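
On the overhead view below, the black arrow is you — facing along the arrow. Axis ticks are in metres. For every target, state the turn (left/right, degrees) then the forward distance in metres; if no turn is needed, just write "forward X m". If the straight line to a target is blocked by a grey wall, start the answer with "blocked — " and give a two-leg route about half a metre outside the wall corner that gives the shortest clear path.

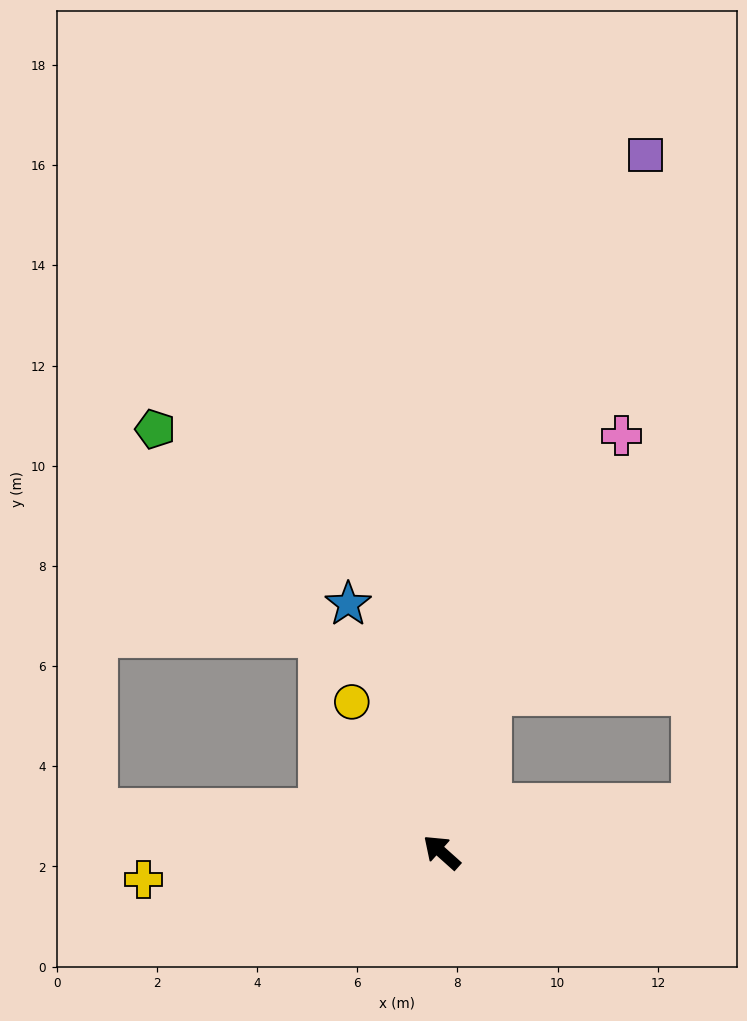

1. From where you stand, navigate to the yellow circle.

turn right 17°, forward 3.5 m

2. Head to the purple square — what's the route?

turn right 64°, forward 14.5 m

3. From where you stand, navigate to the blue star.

turn right 28°, forward 5.3 m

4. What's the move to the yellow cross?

turn left 47°, forward 6.0 m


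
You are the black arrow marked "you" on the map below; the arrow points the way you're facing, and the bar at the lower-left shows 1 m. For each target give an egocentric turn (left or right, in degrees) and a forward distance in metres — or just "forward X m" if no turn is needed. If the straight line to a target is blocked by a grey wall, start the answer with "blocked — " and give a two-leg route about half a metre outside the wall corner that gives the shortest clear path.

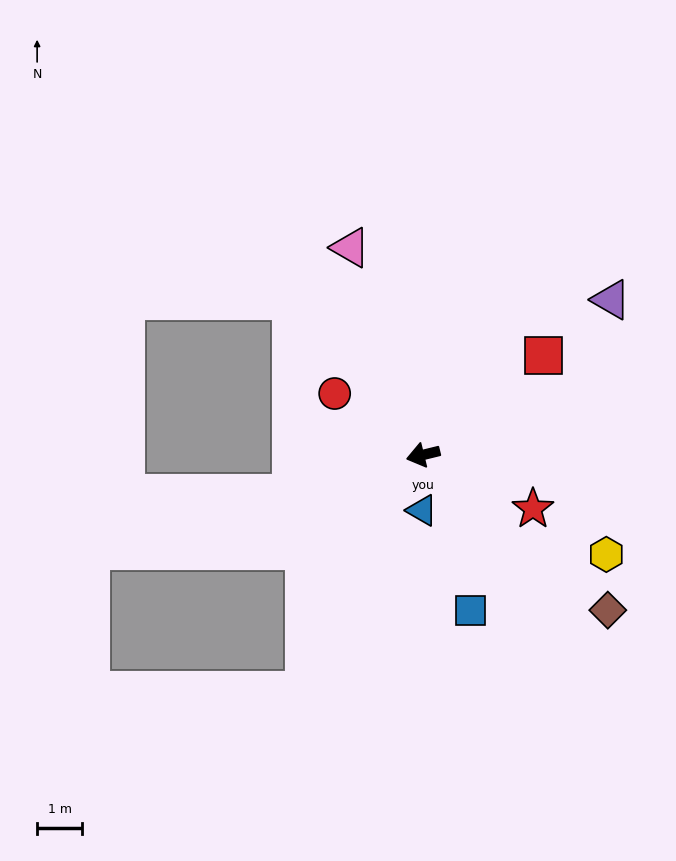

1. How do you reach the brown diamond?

turn left 126°, forward 5.3 m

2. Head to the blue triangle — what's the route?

turn left 75°, forward 1.2 m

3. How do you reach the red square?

turn right 154°, forward 3.4 m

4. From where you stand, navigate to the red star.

turn left 140°, forward 2.7 m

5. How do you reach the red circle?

turn right 49°, forward 2.4 m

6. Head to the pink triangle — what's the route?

turn right 84°, forward 4.9 m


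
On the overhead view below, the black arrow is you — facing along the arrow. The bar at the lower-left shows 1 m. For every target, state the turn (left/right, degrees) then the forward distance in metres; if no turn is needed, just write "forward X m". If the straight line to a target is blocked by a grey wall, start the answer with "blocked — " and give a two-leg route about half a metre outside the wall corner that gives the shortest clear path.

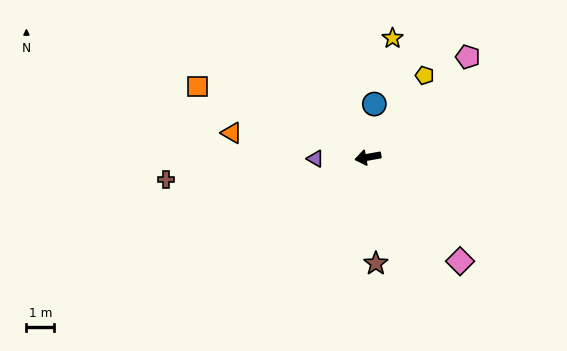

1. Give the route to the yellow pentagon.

turn right 135°, forward 3.6 m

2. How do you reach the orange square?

turn right 33°, forward 6.6 m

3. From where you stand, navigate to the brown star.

turn left 84°, forward 3.8 m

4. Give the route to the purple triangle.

turn right 9°, forward 1.9 m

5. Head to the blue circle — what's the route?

turn right 107°, forward 1.9 m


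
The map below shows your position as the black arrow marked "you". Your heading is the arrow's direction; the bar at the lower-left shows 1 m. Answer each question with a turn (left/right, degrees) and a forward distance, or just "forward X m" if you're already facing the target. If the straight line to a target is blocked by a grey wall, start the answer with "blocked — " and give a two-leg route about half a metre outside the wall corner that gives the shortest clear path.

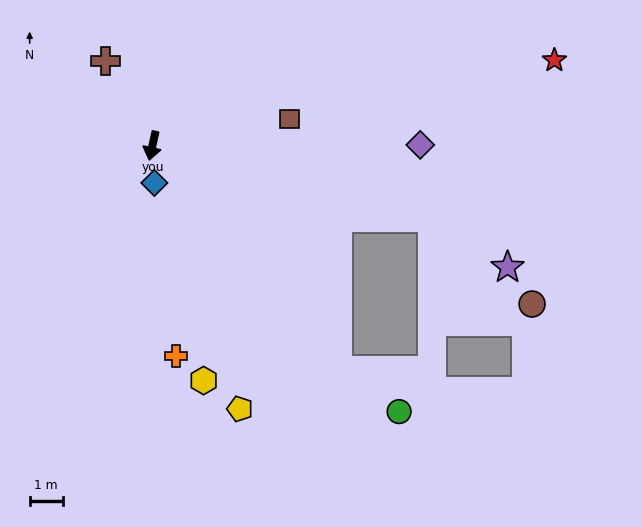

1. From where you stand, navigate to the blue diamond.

turn left 15°, forward 1.1 m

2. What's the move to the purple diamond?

turn left 103°, forward 8.1 m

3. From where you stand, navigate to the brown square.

turn left 114°, forward 4.2 m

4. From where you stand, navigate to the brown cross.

turn right 139°, forward 2.9 m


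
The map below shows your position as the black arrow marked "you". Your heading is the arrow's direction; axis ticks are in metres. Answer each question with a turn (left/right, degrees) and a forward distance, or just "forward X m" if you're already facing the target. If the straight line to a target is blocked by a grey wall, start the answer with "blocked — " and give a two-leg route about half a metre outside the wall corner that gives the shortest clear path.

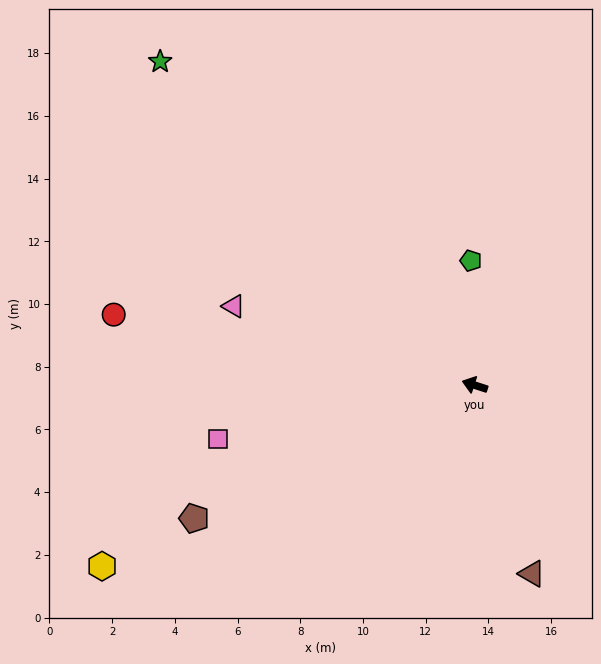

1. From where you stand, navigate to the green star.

turn right 28°, forward 14.4 m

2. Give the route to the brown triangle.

turn left 125°, forward 6.3 m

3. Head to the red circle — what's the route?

turn left 7°, forward 11.7 m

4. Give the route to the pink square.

turn left 30°, forward 8.4 m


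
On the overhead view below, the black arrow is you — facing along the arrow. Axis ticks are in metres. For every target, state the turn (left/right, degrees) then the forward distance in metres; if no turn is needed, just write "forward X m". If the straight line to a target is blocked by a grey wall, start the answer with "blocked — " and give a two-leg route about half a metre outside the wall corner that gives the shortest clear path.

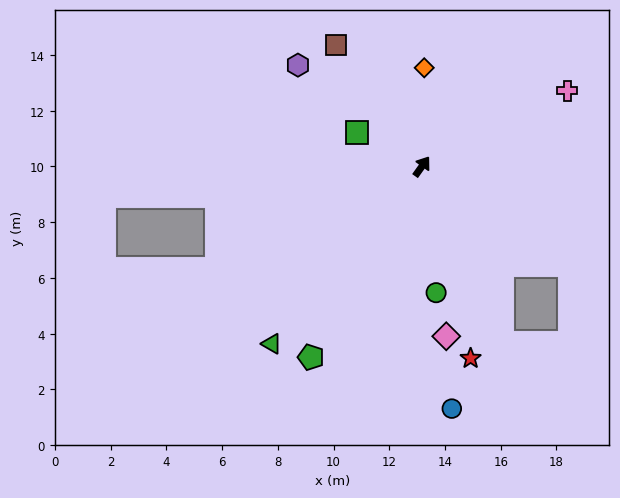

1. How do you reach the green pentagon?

turn right 175°, forward 7.9 m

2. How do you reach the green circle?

turn right 138°, forward 4.6 m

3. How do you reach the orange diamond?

turn left 34°, forward 3.5 m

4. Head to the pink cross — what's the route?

turn right 27°, forward 5.9 m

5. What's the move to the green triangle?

turn left 175°, forward 8.3 m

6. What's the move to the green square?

turn left 98°, forward 2.6 m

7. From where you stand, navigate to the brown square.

turn left 71°, forward 5.3 m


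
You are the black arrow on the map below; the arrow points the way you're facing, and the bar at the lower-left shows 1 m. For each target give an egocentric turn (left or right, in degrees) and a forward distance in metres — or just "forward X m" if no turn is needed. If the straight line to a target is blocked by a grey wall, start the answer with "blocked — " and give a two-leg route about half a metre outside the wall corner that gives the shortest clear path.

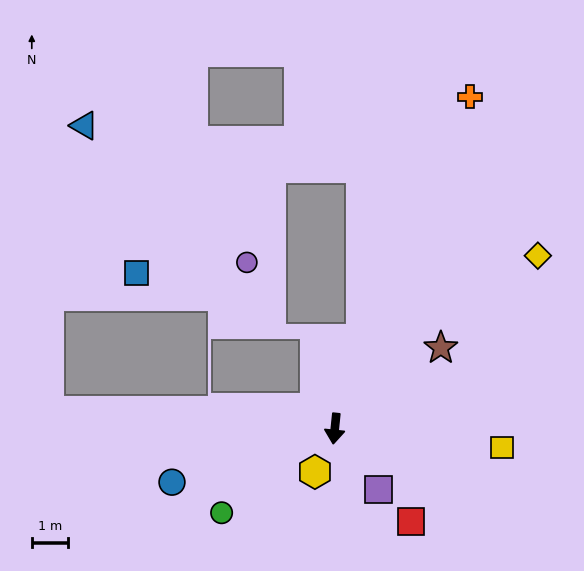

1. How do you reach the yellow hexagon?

turn right 19°, forward 1.3 m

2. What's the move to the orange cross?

turn left 164°, forward 9.9 m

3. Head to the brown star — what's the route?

turn left 133°, forward 3.7 m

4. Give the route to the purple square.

turn left 42°, forward 2.1 m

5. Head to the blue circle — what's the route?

turn right 66°, forward 4.7 m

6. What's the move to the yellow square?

turn left 89°, forward 4.7 m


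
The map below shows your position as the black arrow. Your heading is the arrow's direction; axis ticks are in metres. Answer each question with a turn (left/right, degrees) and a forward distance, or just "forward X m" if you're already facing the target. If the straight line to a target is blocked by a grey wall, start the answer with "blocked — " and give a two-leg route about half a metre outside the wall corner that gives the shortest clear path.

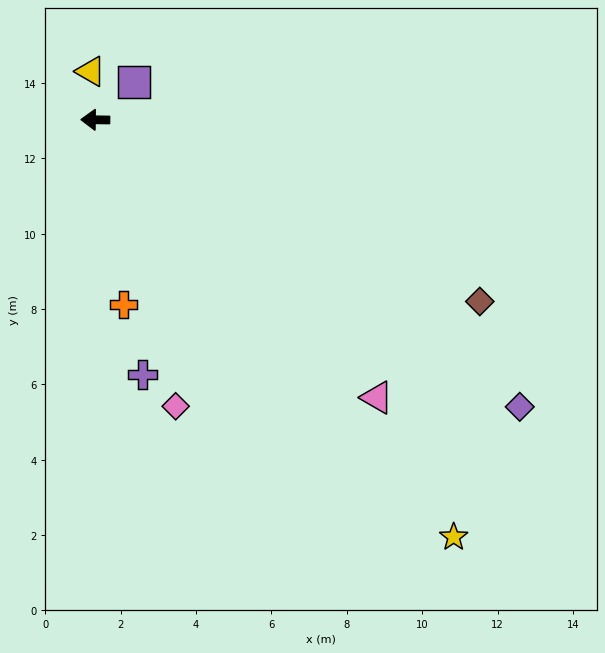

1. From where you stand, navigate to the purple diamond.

turn left 147°, forward 13.6 m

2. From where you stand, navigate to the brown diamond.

turn left 155°, forward 11.3 m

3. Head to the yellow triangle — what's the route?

turn right 84°, forward 1.3 m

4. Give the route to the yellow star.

turn left 131°, forward 14.6 m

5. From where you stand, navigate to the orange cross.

turn left 99°, forward 5.0 m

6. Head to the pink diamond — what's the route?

turn left 106°, forward 7.9 m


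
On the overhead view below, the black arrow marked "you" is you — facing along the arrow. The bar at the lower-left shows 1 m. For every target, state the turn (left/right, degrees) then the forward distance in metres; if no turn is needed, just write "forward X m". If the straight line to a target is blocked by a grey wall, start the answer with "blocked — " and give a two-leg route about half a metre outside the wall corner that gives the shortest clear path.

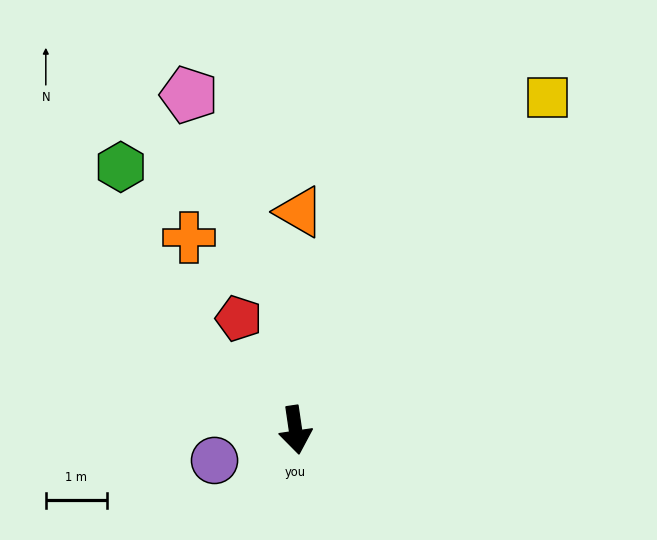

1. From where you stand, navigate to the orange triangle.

turn left 171°, forward 3.6 m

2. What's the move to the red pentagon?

turn right 161°, forward 2.1 m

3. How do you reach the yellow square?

turn left 134°, forward 6.8 m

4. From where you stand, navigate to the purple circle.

turn right 78°, forward 1.4 m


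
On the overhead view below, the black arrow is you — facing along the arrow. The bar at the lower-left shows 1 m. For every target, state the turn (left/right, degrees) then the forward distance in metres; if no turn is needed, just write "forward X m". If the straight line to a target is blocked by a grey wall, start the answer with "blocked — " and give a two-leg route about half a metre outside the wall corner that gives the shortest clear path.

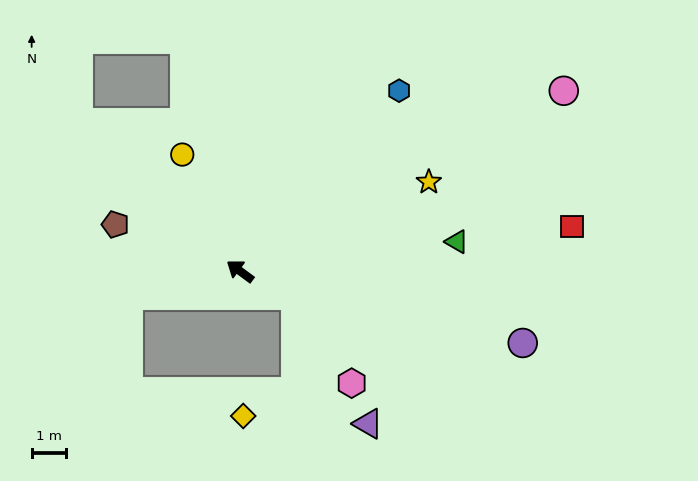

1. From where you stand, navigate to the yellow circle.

turn right 27°, forward 3.7 m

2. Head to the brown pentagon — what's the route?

turn left 16°, forward 3.8 m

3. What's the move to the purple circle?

turn right 158°, forward 8.4 m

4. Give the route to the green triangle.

turn right 136°, forward 6.3 m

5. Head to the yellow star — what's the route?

turn right 118°, forward 6.0 m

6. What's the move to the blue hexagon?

turn right 95°, forward 6.9 m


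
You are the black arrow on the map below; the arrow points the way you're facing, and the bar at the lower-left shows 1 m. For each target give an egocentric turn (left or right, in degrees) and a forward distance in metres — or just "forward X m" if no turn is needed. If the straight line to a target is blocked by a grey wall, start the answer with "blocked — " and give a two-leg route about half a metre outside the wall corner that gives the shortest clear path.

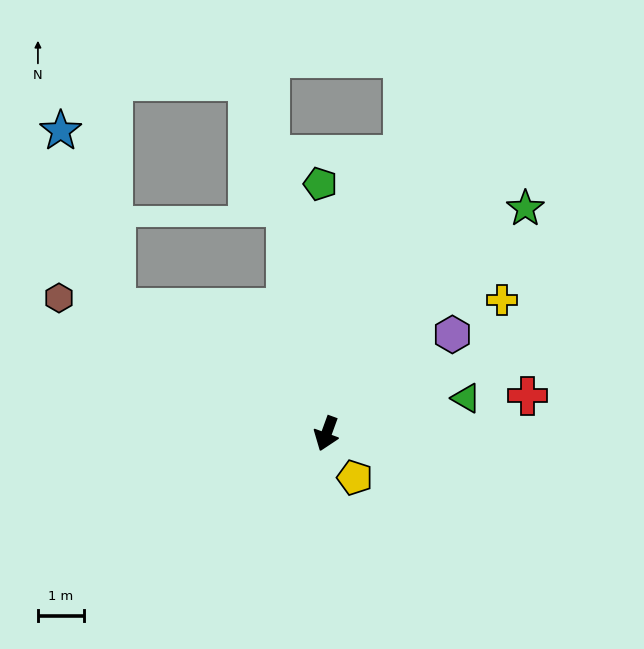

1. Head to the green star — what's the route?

turn left 159°, forward 6.5 m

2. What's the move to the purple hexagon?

turn left 148°, forward 3.5 m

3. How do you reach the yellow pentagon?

turn left 53°, forward 1.1 m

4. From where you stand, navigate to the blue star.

blocked — turn right 101°, forward 5.3 m, then turn right 42°, forward 4.0 m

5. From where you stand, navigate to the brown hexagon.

turn right 97°, forward 6.5 m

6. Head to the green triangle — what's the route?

turn left 124°, forward 3.1 m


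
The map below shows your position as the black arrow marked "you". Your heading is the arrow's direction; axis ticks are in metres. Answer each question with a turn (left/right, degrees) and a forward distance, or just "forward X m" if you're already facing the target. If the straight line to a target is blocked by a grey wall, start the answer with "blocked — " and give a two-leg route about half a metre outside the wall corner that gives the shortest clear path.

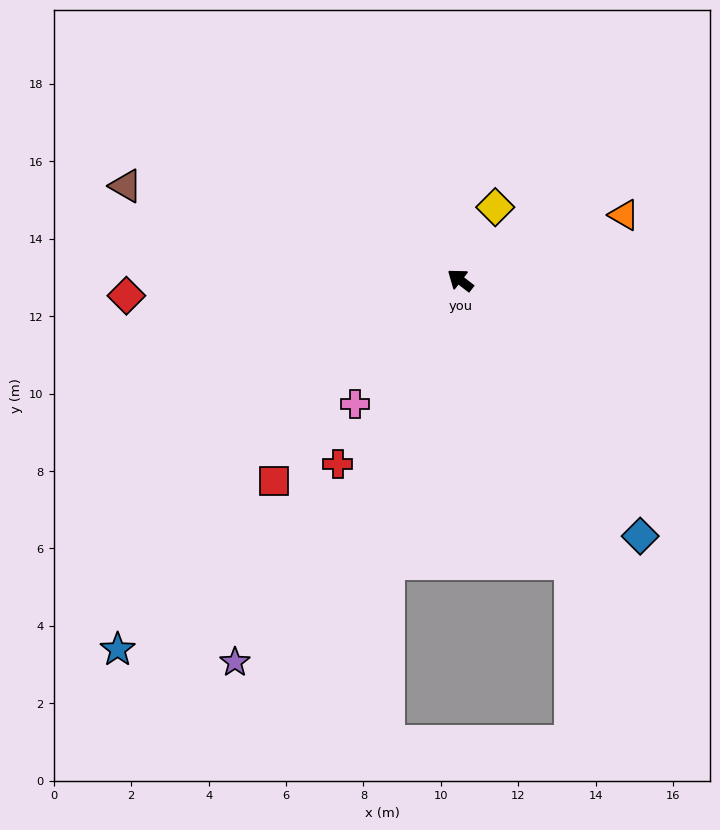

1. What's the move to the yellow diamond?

turn right 78°, forward 2.1 m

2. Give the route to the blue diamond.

turn left 163°, forward 8.1 m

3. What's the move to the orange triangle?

turn right 121°, forward 4.6 m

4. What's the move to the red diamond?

turn left 40°, forward 8.6 m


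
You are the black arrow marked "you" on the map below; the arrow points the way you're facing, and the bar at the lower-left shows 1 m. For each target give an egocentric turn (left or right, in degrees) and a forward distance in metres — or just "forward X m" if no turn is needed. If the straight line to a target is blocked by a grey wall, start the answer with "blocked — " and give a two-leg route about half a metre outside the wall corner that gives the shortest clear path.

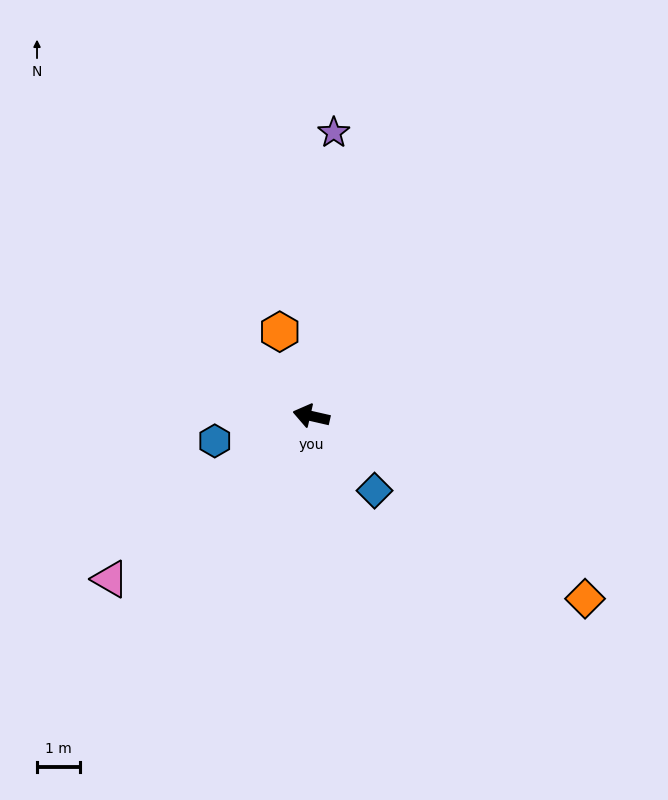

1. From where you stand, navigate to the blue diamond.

turn left 143°, forward 2.3 m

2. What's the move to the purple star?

turn right 82°, forward 6.6 m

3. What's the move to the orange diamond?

turn left 159°, forward 7.6 m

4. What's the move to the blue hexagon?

turn left 27°, forward 2.3 m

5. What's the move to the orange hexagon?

turn right 57°, forward 2.1 m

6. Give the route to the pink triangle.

turn left 52°, forward 6.0 m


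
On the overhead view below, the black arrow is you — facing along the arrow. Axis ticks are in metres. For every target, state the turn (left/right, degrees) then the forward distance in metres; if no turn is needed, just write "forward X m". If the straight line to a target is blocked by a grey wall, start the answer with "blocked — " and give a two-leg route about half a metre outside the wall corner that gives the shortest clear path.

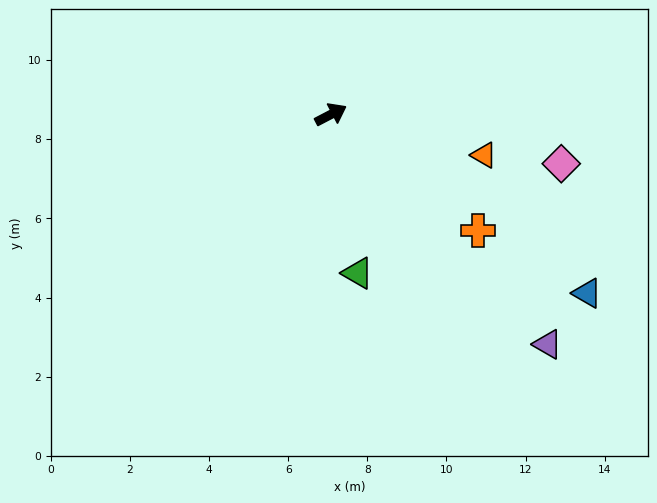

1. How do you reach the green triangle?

turn right 108°, forward 4.1 m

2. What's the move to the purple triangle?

turn right 74°, forward 8.0 m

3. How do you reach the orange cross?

turn right 66°, forward 4.7 m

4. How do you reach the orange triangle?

turn right 42°, forward 4.0 m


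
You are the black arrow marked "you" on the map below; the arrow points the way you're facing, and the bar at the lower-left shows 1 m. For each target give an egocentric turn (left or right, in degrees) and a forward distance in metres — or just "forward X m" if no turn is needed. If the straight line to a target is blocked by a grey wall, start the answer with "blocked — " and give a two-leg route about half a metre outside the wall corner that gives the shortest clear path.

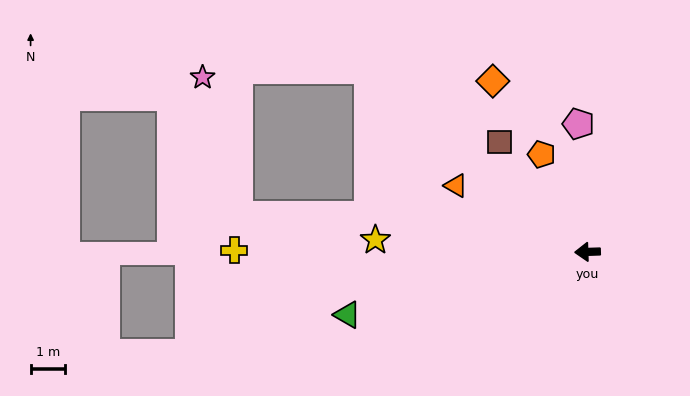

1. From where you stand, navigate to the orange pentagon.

turn right 67°, forward 3.2 m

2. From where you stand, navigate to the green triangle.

turn left 13°, forward 7.3 m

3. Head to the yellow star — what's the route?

turn right 5°, forward 6.2 m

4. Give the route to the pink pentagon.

turn right 88°, forward 3.8 m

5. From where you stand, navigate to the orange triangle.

turn right 29°, forward 4.3 m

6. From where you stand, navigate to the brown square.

turn right 53°, forward 4.1 m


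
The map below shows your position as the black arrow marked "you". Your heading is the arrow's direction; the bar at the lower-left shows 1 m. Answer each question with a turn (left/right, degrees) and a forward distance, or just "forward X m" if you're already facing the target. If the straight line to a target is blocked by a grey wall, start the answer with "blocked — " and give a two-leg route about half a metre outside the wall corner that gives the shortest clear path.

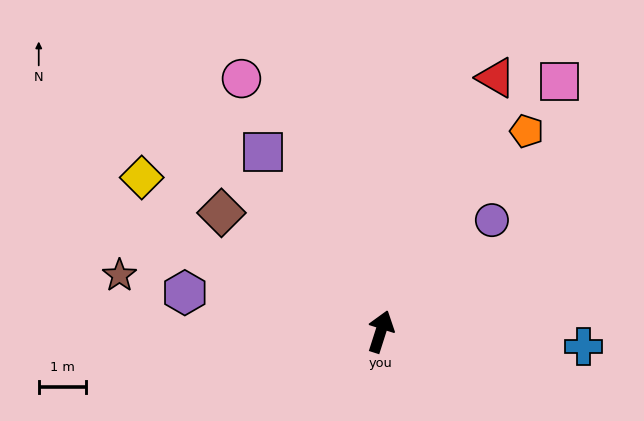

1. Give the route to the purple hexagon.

turn left 96°, forward 4.2 m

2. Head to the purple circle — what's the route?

turn right 27°, forward 3.3 m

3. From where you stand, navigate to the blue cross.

turn right 77°, forward 4.3 m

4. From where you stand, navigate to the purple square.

turn left 51°, forward 4.5 m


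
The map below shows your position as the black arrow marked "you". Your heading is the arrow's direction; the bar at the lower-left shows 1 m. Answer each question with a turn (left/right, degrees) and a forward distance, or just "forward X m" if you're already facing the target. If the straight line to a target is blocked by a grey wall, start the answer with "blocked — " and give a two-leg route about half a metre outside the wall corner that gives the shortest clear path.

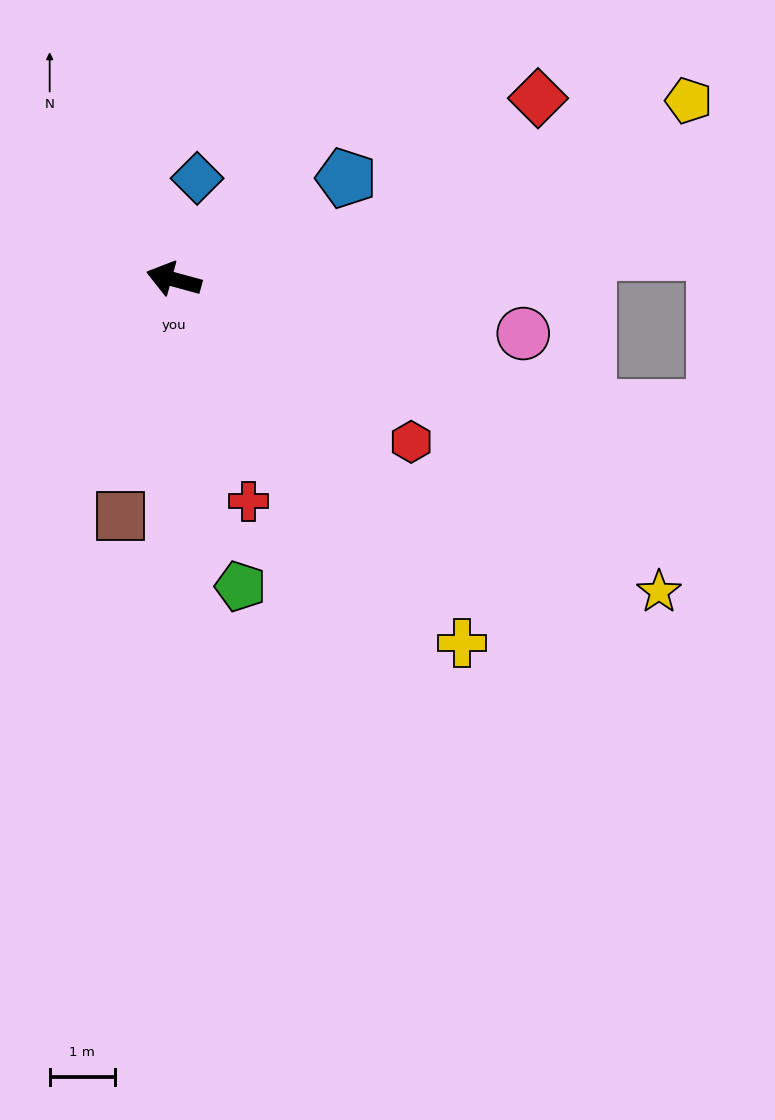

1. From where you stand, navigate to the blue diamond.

turn right 88°, forward 1.6 m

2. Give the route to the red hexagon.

turn left 161°, forward 4.4 m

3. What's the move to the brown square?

turn left 93°, forward 3.7 m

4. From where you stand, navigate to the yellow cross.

turn left 144°, forward 7.2 m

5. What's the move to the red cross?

turn left 124°, forward 3.6 m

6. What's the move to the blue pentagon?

turn right 134°, forward 3.1 m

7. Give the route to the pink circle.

turn right 174°, forward 5.4 m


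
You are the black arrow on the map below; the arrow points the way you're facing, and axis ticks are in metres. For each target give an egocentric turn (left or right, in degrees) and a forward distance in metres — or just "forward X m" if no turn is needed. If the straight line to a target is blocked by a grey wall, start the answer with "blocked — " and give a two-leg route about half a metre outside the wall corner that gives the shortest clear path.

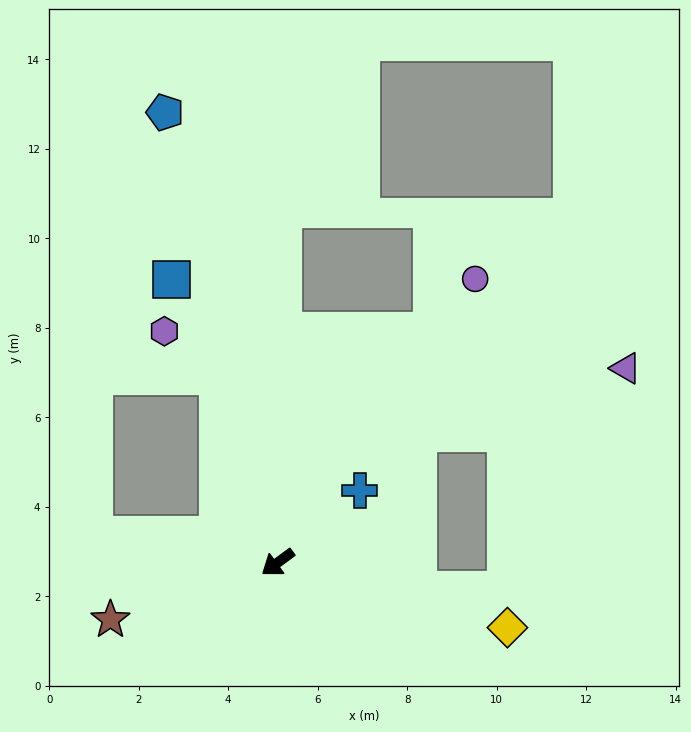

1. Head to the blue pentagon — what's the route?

turn right 112°, forward 10.4 m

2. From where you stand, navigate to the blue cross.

turn right 175°, forward 2.4 m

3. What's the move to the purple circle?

turn right 161°, forward 7.7 m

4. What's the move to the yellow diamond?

turn left 128°, forward 5.3 m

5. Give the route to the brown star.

turn right 17°, forward 4.0 m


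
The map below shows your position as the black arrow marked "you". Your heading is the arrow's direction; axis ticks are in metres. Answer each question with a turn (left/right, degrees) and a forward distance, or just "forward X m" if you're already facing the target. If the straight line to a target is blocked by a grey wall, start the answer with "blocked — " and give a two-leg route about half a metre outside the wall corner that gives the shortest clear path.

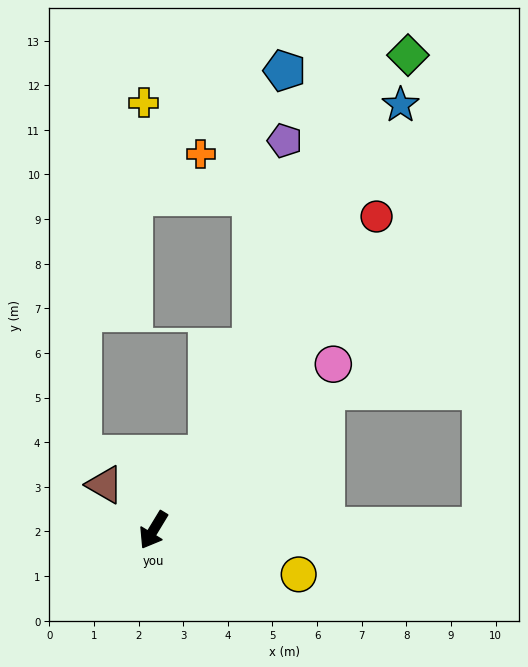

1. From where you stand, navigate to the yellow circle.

turn left 104°, forward 3.4 m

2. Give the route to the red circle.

turn left 176°, forward 8.6 m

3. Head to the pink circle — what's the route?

turn left 164°, forward 5.5 m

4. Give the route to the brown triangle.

turn right 102°, forward 1.5 m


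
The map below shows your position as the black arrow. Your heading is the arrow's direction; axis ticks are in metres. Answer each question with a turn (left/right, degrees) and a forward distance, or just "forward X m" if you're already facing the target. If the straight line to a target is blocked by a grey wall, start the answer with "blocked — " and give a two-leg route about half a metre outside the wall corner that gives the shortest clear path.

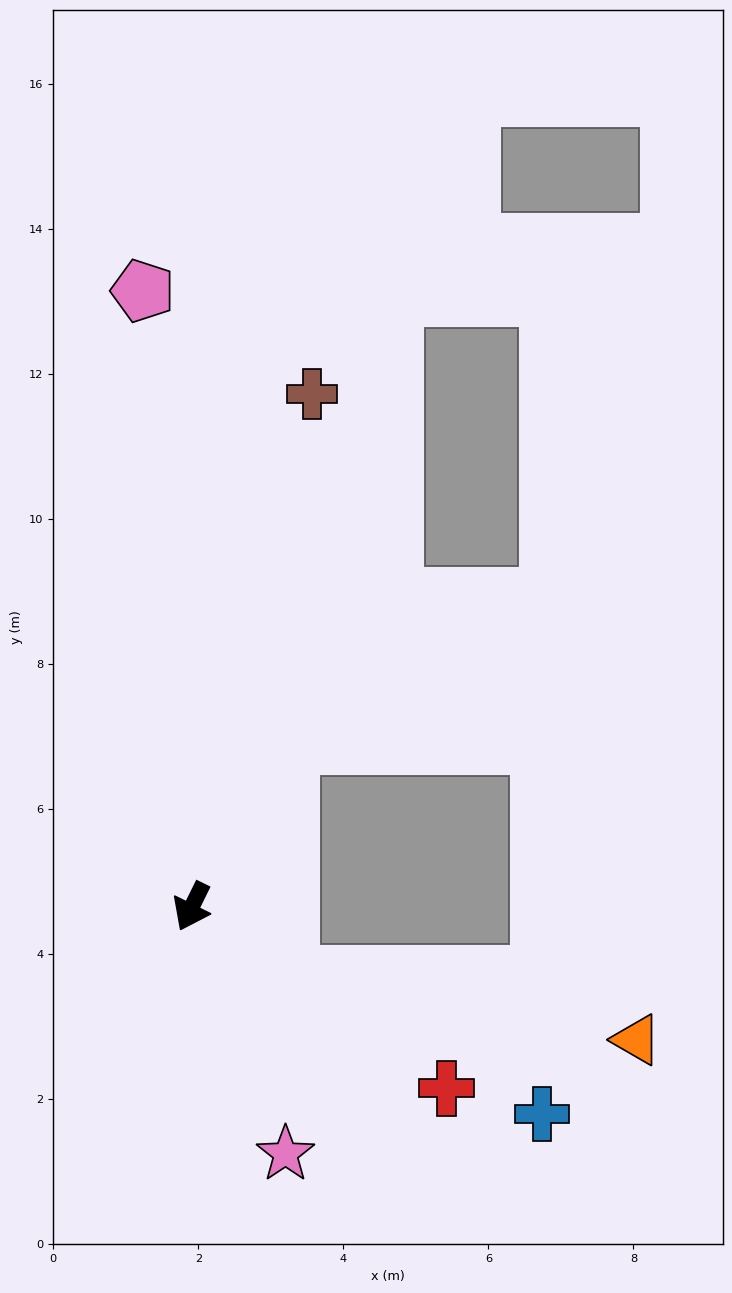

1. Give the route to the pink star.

turn left 47°, forward 3.6 m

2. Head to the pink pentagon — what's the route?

turn right 149°, forward 8.5 m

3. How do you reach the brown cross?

turn right 167°, forward 7.3 m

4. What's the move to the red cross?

turn left 81°, forward 4.3 m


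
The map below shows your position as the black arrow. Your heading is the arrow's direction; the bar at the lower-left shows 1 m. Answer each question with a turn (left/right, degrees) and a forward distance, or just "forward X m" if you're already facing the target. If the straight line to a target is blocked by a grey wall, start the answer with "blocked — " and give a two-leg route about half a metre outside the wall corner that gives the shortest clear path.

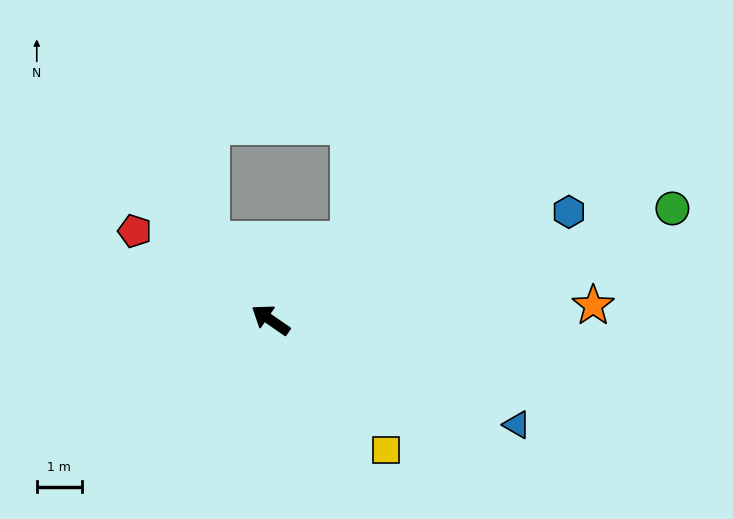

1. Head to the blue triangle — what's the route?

turn right 168°, forward 6.0 m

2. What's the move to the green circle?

turn right 130°, forward 9.3 m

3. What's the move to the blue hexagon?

turn right 125°, forward 7.1 m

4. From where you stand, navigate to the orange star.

turn right 143°, forward 7.2 m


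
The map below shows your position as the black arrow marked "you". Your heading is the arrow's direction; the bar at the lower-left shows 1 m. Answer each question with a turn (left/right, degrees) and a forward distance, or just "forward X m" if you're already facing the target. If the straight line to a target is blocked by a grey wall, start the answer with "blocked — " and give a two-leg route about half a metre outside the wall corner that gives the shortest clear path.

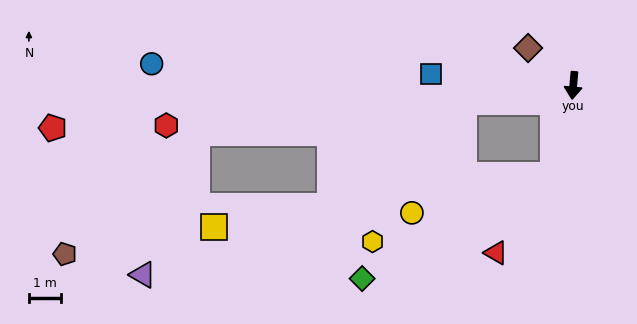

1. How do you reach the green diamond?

blocked — turn right 8°, forward 2.9 m, then turn right 49°, forward 6.9 m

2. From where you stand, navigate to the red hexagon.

turn right 79°, forward 12.9 m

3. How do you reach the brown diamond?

turn right 125°, forward 1.9 m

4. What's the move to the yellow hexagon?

blocked — turn right 77°, forward 3.5 m, then turn left 49°, forward 5.3 m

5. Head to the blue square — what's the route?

turn right 90°, forward 4.5 m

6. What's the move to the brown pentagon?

blocked — turn right 78°, forward 12.0 m, then turn left 35°, forward 5.7 m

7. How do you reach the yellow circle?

blocked — turn right 77°, forward 3.5 m, then turn left 57°, forward 3.9 m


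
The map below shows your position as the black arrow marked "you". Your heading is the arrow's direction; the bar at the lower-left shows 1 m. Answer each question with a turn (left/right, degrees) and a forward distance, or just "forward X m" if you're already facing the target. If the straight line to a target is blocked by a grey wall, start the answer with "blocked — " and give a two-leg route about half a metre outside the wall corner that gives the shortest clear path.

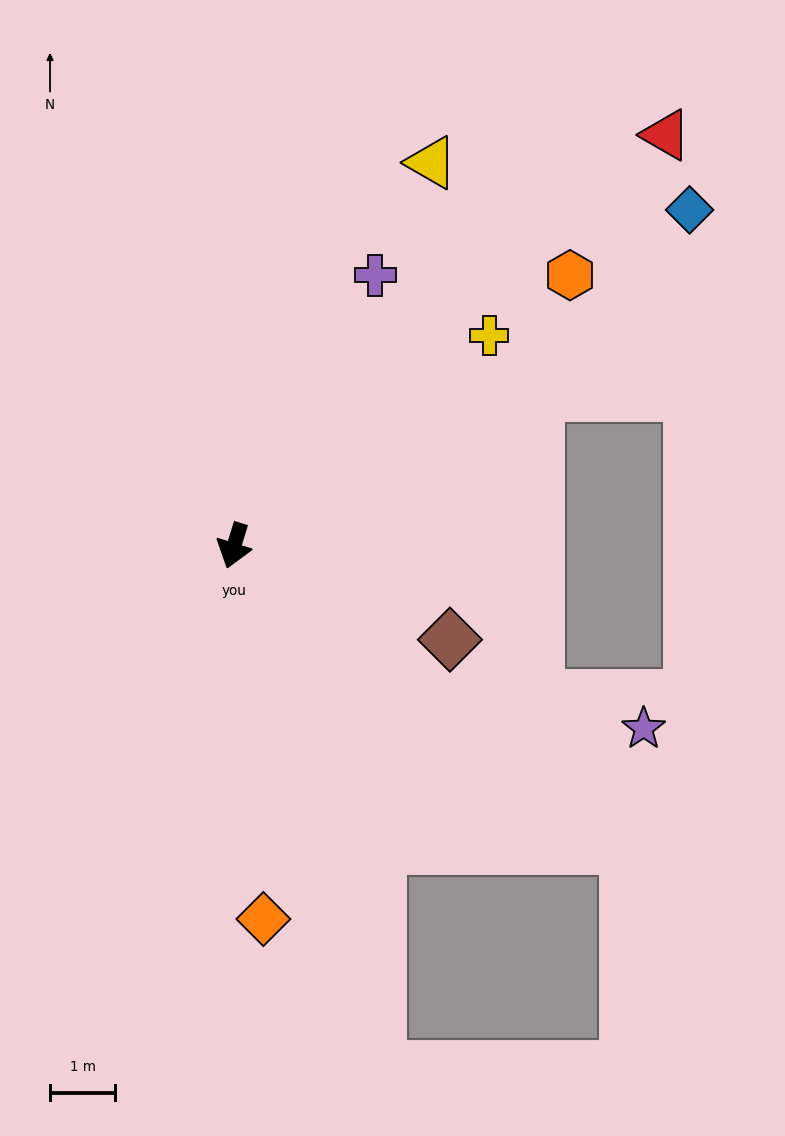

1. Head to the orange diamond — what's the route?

turn left 22°, forward 5.7 m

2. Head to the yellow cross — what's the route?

turn left 147°, forward 5.1 m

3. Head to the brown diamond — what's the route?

turn left 84°, forward 3.6 m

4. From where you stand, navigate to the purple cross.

turn left 170°, forward 4.7 m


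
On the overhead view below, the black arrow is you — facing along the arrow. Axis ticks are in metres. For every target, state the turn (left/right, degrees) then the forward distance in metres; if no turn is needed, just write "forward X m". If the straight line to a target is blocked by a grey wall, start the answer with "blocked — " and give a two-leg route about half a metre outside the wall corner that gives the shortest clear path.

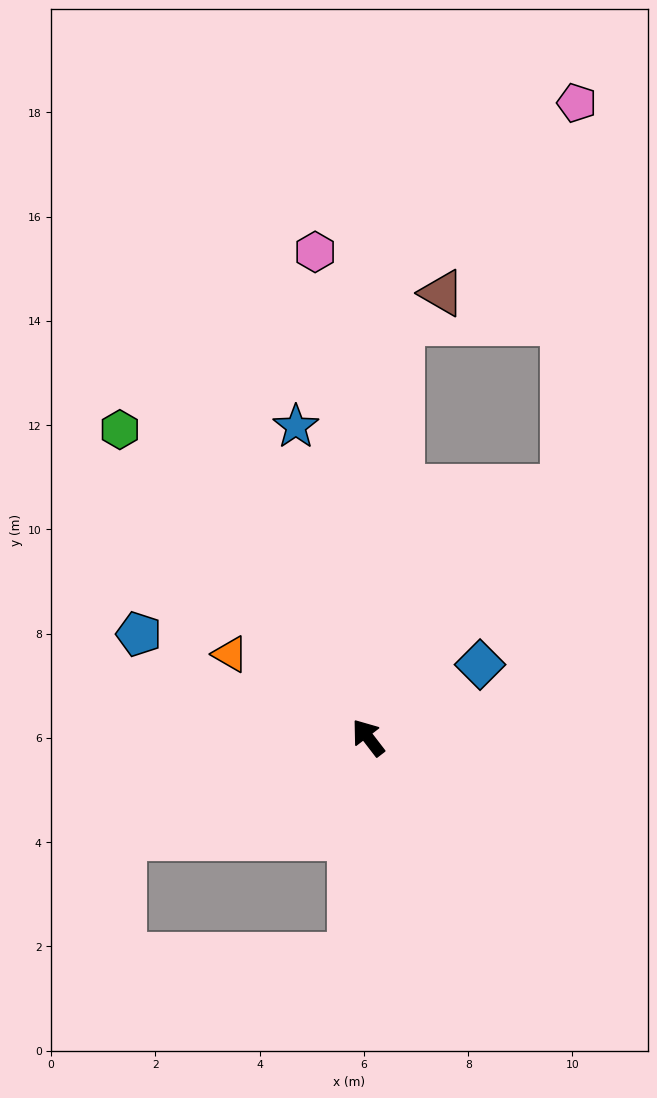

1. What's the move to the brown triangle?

blocked — turn right 42°, forward 8.0 m, then turn right 48°, forward 1.0 m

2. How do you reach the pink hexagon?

turn right 31°, forward 9.4 m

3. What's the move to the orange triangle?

turn left 21°, forward 3.1 m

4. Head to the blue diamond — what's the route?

turn right 94°, forward 2.6 m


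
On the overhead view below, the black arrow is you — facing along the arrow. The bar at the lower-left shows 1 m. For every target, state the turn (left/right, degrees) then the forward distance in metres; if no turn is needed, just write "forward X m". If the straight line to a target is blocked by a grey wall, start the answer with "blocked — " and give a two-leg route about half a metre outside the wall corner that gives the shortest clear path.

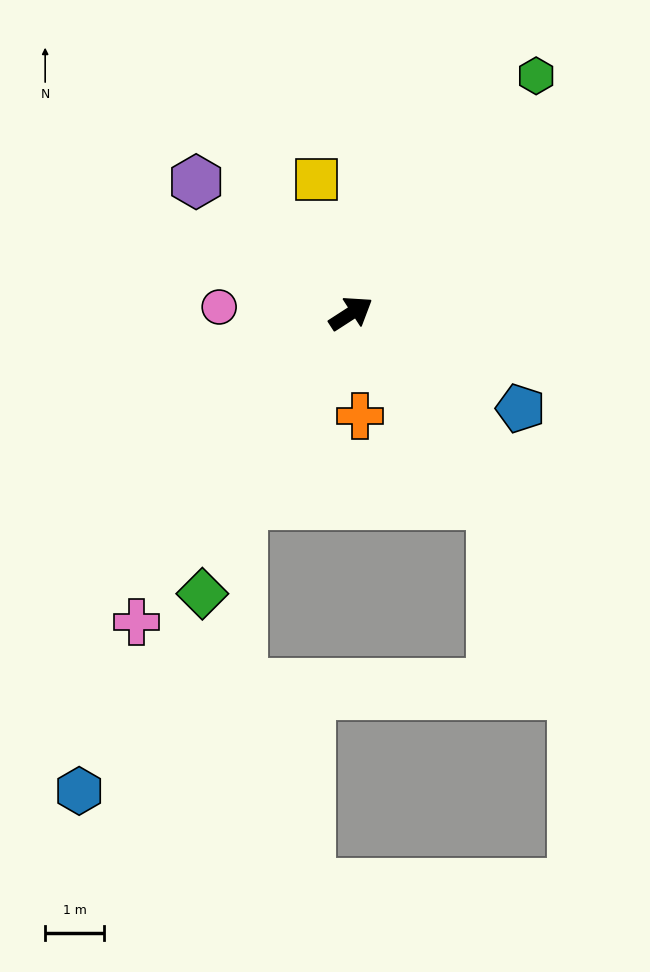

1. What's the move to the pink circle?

turn left 144°, forward 2.2 m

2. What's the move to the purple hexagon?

turn left 107°, forward 3.5 m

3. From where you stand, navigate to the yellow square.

turn left 72°, forward 2.4 m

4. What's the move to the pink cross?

turn right 158°, forward 6.4 m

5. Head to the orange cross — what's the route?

turn right 118°, forward 1.8 m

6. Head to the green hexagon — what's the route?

turn left 19°, forward 5.1 m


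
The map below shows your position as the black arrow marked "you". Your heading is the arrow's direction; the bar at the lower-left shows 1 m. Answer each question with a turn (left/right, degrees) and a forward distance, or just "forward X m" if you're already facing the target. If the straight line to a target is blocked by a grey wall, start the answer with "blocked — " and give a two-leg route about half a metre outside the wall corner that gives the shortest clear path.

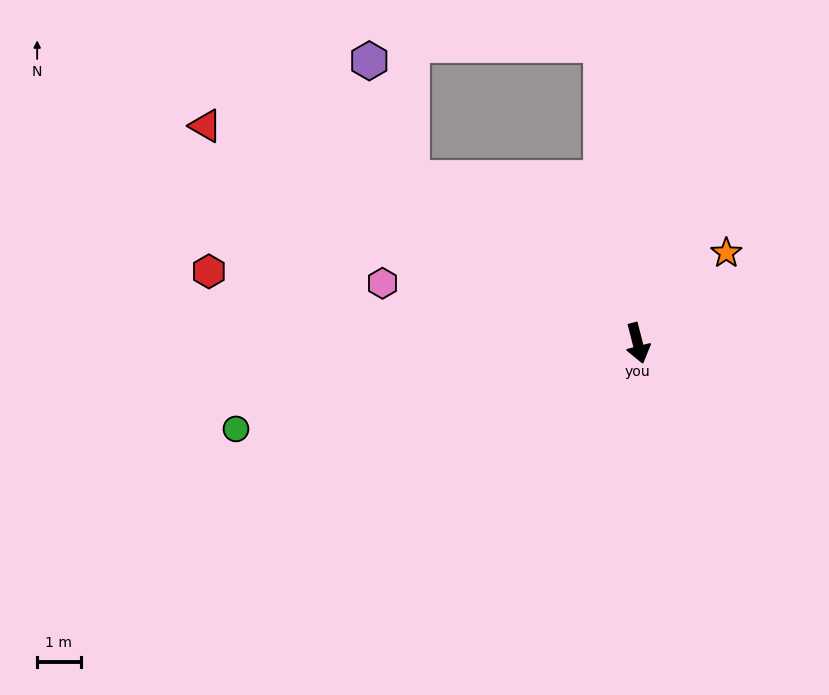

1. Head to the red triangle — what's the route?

turn right 131°, forward 11.2 m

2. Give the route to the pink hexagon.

turn right 118°, forward 6.0 m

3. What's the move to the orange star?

turn left 121°, forward 2.9 m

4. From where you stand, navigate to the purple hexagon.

blocked — turn right 140°, forward 6.5 m, then turn right 35°, forward 2.9 m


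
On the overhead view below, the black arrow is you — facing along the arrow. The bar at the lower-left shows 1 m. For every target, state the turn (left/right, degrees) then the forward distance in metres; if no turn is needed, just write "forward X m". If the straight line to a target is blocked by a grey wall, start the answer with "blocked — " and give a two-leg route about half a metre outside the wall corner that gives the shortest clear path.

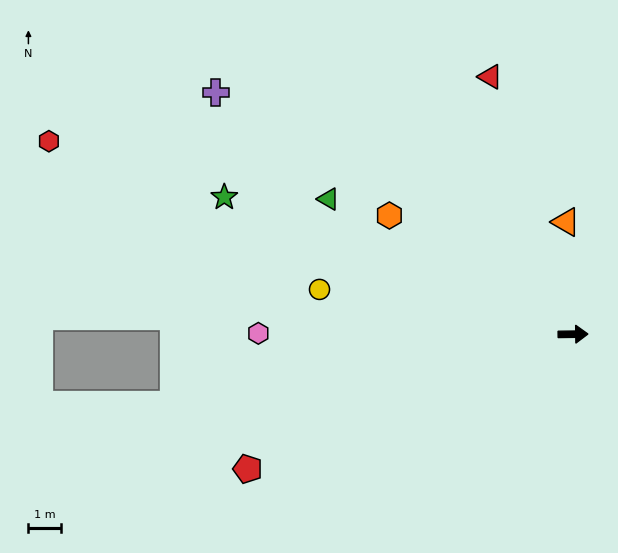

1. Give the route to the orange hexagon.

turn left 146°, forward 6.8 m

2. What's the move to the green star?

turn left 158°, forward 11.6 m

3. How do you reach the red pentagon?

turn right 158°, forward 10.9 m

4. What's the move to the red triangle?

turn left 107°, forward 8.4 m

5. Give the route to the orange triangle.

turn left 93°, forward 3.5 m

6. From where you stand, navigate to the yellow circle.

turn left 169°, forward 8.0 m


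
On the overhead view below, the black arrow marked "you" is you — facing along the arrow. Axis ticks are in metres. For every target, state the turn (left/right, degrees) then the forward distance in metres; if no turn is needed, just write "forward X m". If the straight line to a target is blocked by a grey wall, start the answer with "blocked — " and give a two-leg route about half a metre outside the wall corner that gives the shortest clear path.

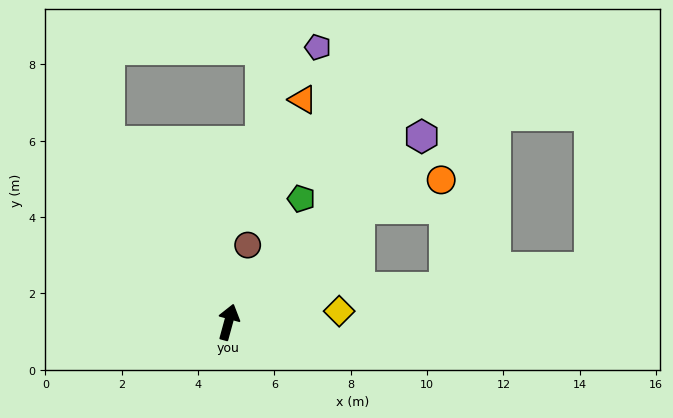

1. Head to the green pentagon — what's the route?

turn right 15°, forward 3.8 m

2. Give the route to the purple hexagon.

turn right 31°, forward 7.0 m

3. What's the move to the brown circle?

forward 2.1 m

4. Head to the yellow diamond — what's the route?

turn right 69°, forward 2.9 m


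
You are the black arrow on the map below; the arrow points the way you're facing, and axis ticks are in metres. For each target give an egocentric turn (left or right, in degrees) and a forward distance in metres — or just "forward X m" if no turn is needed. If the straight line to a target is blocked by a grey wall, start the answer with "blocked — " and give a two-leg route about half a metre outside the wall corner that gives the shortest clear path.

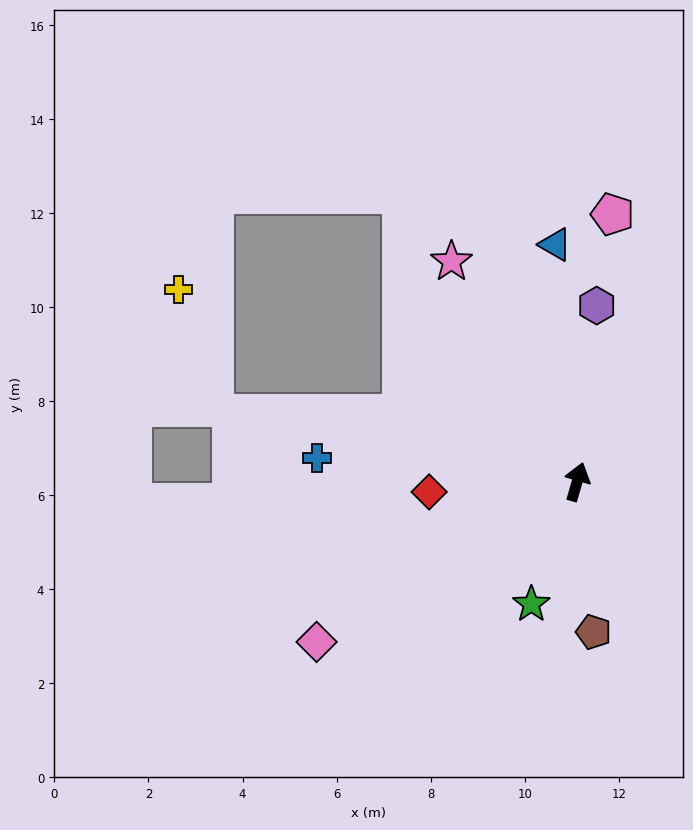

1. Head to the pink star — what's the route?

turn left 46°, forward 5.4 m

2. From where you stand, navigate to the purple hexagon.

turn left 10°, forward 3.8 m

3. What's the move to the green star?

turn left 176°, forward 2.8 m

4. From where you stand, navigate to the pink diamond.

turn left 138°, forward 6.5 m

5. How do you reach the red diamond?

turn left 110°, forward 3.2 m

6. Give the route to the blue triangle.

turn left 21°, forward 5.1 m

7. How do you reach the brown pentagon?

turn right 158°, forward 3.2 m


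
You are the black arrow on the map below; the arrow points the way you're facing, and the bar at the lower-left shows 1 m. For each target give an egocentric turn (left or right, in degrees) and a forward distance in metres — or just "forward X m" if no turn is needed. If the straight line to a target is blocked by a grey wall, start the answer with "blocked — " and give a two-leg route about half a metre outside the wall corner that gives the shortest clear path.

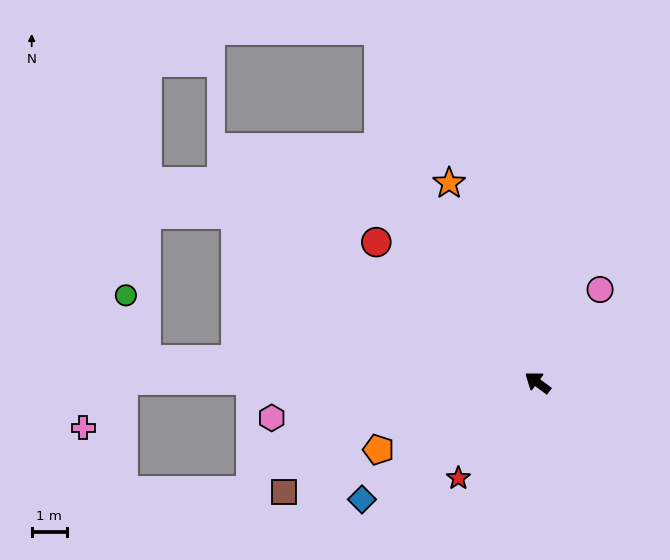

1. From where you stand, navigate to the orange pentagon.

turn left 60°, forward 4.9 m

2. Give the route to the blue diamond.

turn left 70°, forward 6.0 m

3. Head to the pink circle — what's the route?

turn right 87°, forward 3.2 m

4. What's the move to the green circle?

blocked — turn left 33°, forward 11.2 m, then turn right 68°, forward 1.9 m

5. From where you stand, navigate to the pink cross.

blocked — turn left 36°, forward 11.9 m, then turn left 51°, forward 1.8 m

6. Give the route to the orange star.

turn right 29°, forward 6.2 m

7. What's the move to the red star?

turn left 87°, forward 3.6 m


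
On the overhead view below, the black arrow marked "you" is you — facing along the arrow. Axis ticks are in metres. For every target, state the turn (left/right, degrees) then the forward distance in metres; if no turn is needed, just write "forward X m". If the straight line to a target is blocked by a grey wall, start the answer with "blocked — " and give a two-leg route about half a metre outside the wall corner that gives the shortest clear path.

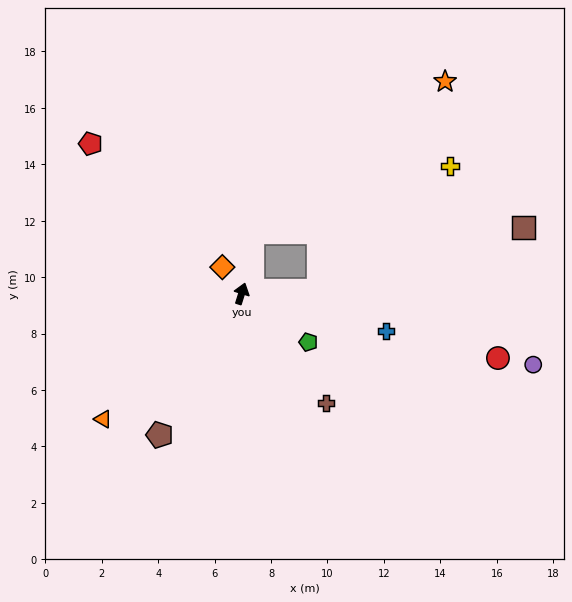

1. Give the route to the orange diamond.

turn left 53°, forward 1.2 m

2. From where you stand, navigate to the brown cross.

turn right 125°, forward 4.9 m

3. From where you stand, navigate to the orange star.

blocked — turn left 7°, forward 2.2 m, then turn right 41°, forward 8.7 m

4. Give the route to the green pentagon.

turn right 109°, forward 2.9 m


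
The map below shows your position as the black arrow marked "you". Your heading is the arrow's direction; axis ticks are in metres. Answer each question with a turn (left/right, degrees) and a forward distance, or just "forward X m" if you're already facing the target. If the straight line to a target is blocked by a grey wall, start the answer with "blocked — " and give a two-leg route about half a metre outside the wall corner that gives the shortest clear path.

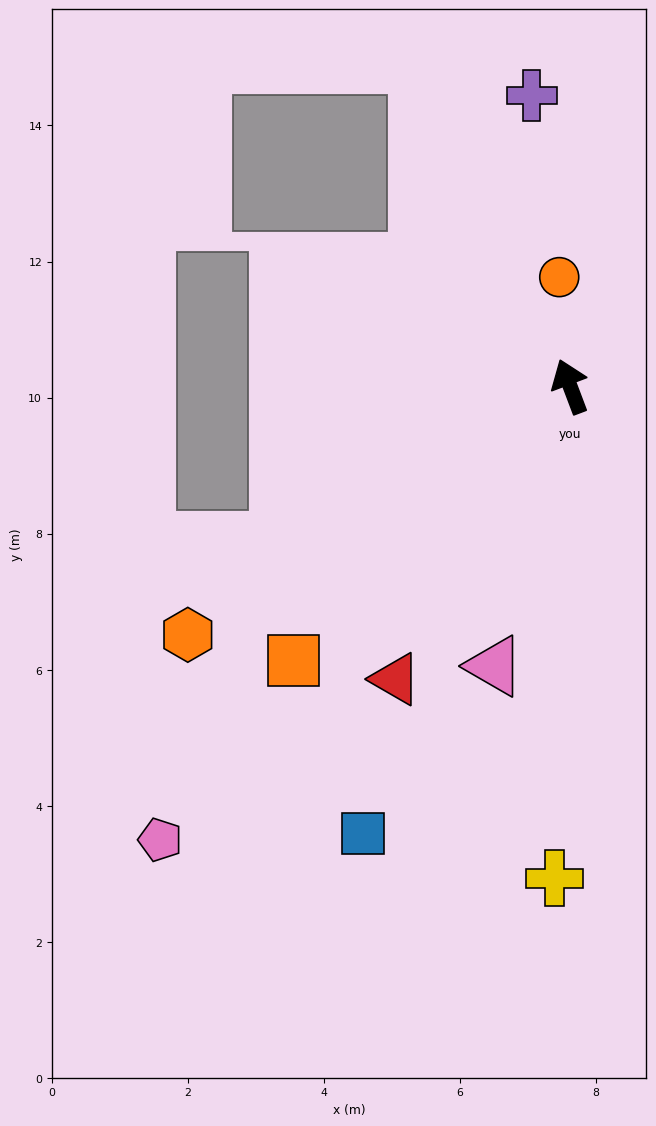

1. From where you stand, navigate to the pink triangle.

turn left 144°, forward 4.3 m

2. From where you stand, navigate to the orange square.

turn left 114°, forward 5.7 m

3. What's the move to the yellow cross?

turn left 157°, forward 7.2 m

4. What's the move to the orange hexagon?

turn left 102°, forward 6.7 m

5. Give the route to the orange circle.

turn right 15°, forward 1.6 m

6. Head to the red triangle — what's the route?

turn left 128°, forward 5.0 m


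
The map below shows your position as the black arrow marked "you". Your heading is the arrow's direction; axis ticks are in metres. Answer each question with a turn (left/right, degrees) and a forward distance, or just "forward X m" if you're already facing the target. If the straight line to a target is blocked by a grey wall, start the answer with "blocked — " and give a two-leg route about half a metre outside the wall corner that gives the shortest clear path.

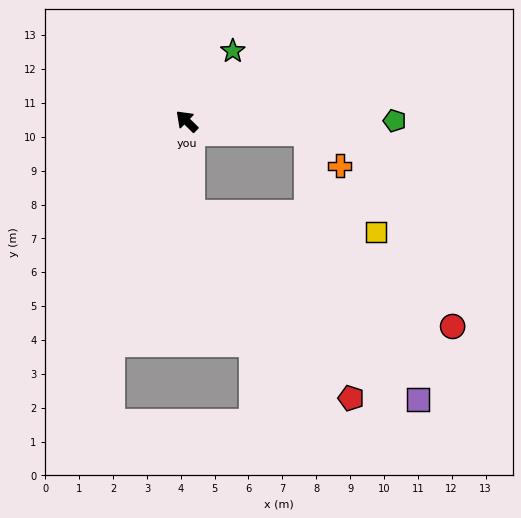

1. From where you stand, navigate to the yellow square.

blocked — turn left 137°, forward 2.7 m, then turn left 82°, forward 5.5 m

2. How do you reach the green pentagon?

turn right 135°, forward 6.1 m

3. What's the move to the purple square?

blocked — turn left 137°, forward 2.7 m, then turn left 48°, forward 8.6 m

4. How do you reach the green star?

turn right 79°, forward 2.5 m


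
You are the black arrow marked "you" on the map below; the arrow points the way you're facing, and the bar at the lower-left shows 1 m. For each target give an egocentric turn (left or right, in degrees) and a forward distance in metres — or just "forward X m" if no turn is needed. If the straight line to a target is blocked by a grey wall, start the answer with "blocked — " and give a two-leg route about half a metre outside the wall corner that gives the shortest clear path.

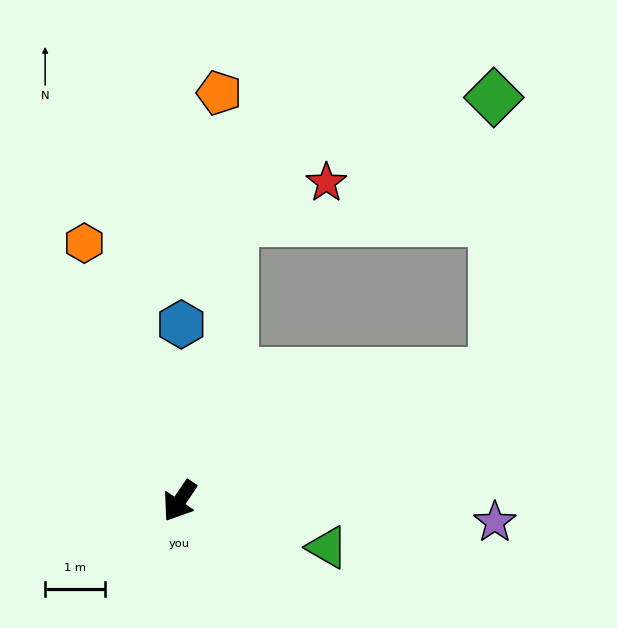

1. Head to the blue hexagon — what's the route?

turn right 147°, forward 2.9 m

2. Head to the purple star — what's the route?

turn left 120°, forward 5.3 m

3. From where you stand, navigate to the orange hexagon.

turn right 126°, forward 4.6 m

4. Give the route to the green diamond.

blocked — turn left 146°, forward 5.7 m, then turn left 68°, forward 4.6 m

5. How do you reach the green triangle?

turn left 107°, forward 2.6 m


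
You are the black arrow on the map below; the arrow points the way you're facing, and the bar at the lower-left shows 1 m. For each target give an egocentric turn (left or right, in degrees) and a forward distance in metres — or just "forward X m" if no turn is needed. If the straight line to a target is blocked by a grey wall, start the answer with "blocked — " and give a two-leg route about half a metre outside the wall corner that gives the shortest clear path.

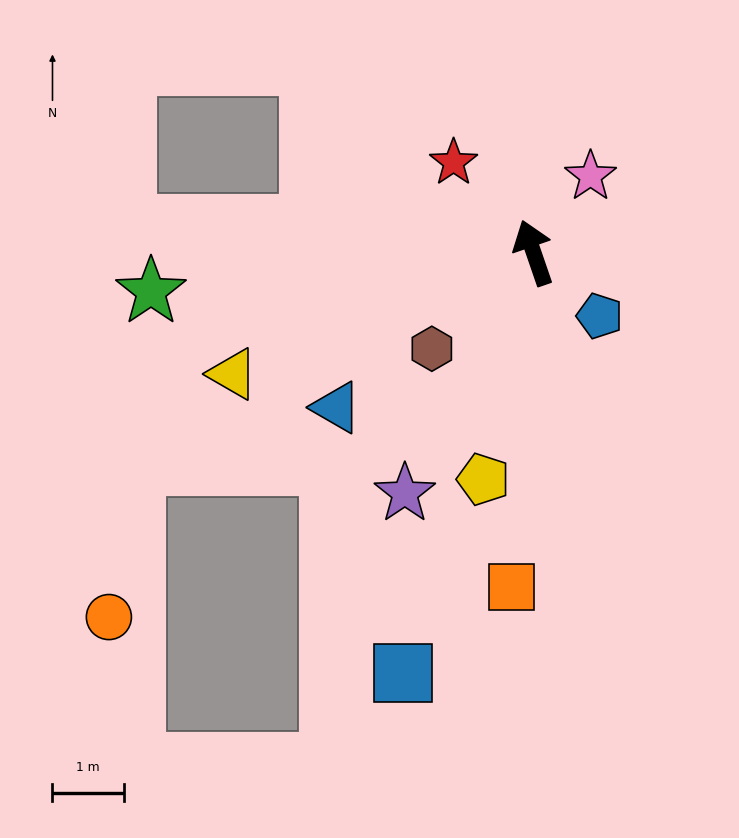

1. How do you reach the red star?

turn left 23°, forward 1.7 m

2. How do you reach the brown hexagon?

turn left 114°, forward 2.0 m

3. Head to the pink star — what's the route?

turn right 56°, forward 1.3 m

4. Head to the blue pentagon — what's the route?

turn right 153°, forward 1.3 m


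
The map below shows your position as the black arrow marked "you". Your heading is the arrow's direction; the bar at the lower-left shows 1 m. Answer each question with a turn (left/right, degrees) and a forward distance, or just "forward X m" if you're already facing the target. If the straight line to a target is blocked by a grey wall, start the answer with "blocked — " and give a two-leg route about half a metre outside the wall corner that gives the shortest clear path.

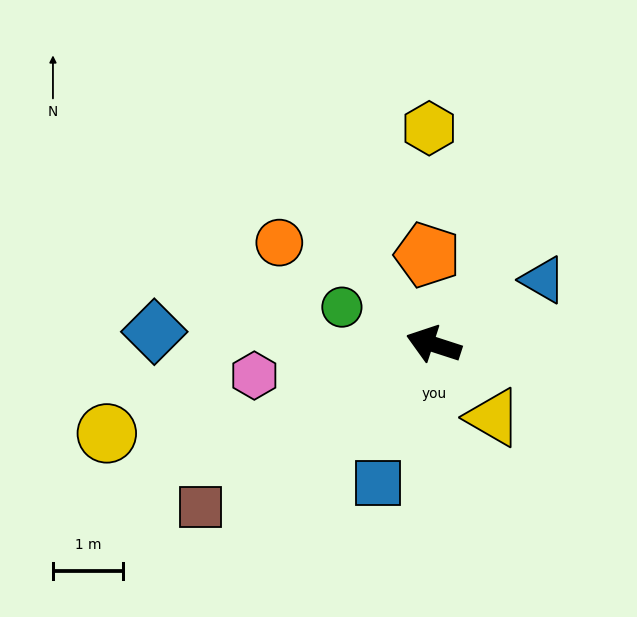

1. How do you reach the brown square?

turn left 53°, forward 4.0 m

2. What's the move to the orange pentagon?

turn right 68°, forward 1.3 m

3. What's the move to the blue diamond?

turn left 15°, forward 4.0 m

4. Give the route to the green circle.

turn right 4°, forward 1.4 m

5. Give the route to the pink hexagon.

turn left 28°, forward 2.6 m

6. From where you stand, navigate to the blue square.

turn left 86°, forward 2.1 m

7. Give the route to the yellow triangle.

turn left 147°, forward 1.3 m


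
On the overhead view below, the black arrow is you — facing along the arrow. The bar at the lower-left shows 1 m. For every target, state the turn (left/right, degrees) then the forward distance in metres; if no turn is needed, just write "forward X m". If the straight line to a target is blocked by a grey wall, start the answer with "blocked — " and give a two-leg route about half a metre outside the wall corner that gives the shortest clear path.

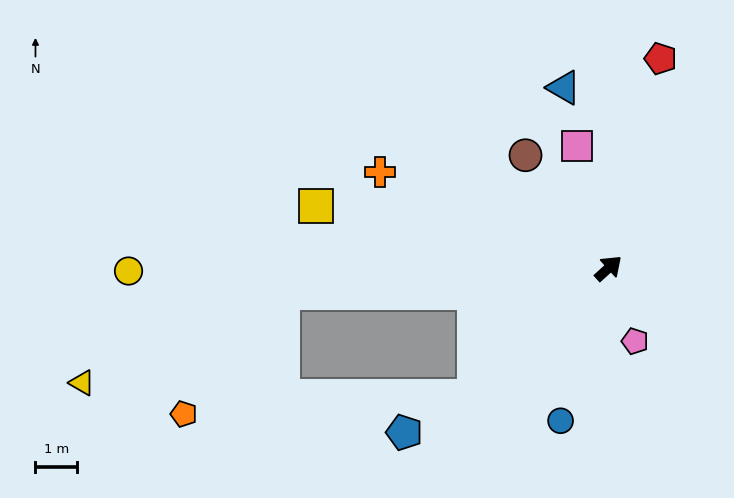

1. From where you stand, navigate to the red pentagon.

turn left 34°, forward 5.2 m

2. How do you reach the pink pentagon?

turn right 112°, forward 1.9 m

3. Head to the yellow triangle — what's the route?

blocked — turn left 142°, forward 7.8 m, then turn left 20°, forward 5.3 m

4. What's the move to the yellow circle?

turn left 138°, forward 11.5 m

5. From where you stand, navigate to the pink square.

turn left 62°, forward 3.0 m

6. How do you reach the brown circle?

turn left 84°, forward 3.4 m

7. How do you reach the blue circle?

turn right 150°, forward 3.8 m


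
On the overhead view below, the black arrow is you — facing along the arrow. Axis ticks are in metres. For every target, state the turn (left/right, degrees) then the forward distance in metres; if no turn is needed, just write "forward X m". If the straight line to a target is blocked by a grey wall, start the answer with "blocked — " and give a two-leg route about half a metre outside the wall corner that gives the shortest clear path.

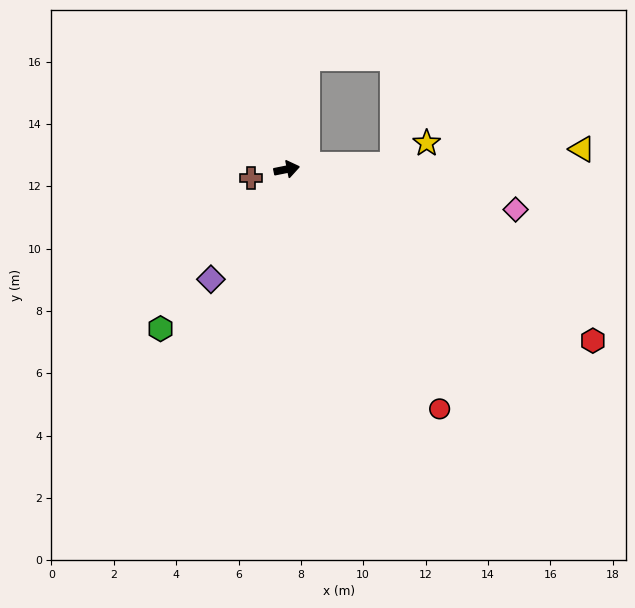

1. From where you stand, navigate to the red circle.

turn right 69°, forward 9.1 m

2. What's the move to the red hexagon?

turn right 41°, forward 11.3 m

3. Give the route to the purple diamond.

turn right 136°, forward 4.3 m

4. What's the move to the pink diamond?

turn right 21°, forward 7.5 m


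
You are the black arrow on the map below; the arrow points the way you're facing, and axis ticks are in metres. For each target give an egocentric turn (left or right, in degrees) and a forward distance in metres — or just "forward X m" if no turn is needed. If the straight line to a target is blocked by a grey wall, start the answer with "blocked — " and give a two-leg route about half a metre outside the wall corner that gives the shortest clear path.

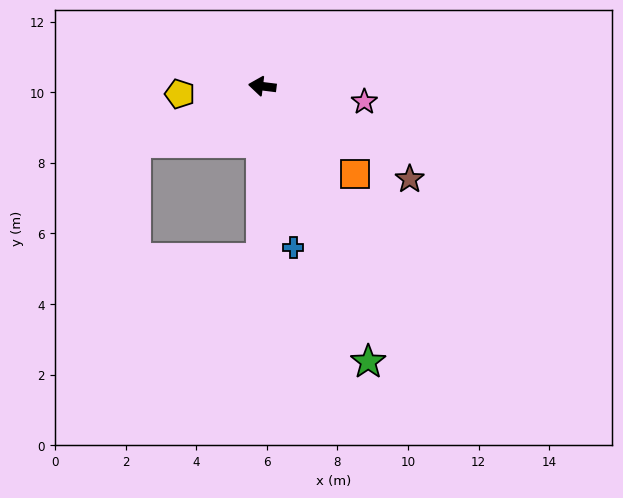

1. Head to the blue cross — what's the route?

turn left 108°, forward 4.7 m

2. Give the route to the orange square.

turn left 144°, forward 3.6 m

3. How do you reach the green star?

turn left 118°, forward 8.4 m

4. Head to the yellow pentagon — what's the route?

turn left 12°, forward 2.3 m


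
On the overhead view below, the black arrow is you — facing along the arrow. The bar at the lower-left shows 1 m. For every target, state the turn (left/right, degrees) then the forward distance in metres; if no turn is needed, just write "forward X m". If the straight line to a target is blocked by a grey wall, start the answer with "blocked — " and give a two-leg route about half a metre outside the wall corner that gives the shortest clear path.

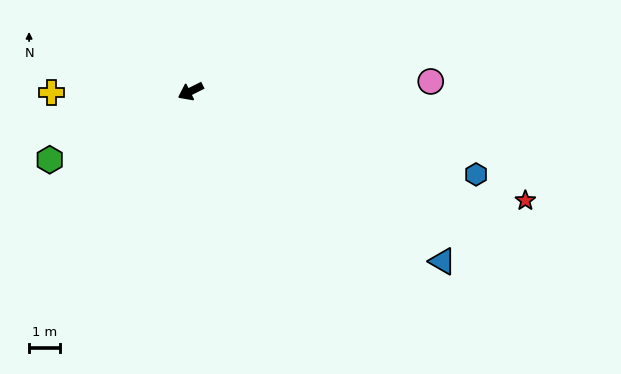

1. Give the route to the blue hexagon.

turn left 137°, forward 9.5 m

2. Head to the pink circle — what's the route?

turn left 156°, forward 7.7 m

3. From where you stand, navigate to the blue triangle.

turn left 119°, forward 9.7 m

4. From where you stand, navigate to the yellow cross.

turn right 26°, forward 4.5 m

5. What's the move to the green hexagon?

forward 5.0 m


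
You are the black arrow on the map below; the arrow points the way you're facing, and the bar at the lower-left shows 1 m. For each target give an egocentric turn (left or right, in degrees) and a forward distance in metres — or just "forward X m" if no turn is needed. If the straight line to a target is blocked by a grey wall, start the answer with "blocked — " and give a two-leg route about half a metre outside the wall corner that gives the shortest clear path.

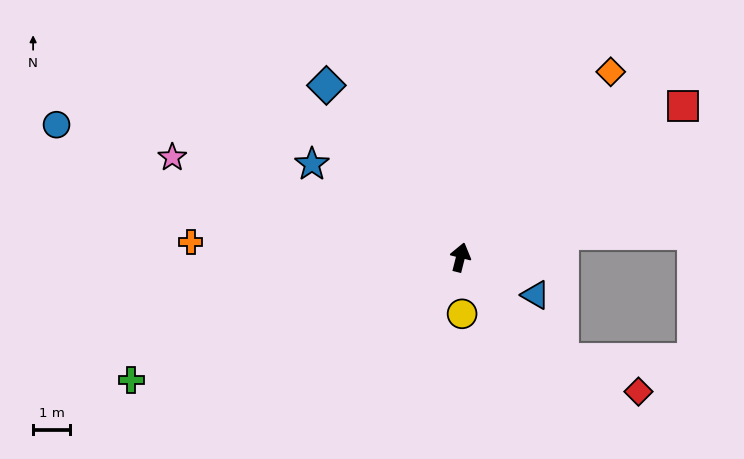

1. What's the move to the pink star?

turn left 85°, forward 8.2 m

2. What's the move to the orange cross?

turn left 101°, forward 7.2 m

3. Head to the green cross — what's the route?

turn left 125°, forward 9.4 m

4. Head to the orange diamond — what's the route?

turn right 25°, forward 6.4 m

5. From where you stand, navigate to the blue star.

turn left 72°, forward 4.7 m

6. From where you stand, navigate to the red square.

turn right 42°, forward 7.2 m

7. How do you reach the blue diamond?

turn left 52°, forward 5.8 m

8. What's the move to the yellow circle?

turn right 164°, forward 1.5 m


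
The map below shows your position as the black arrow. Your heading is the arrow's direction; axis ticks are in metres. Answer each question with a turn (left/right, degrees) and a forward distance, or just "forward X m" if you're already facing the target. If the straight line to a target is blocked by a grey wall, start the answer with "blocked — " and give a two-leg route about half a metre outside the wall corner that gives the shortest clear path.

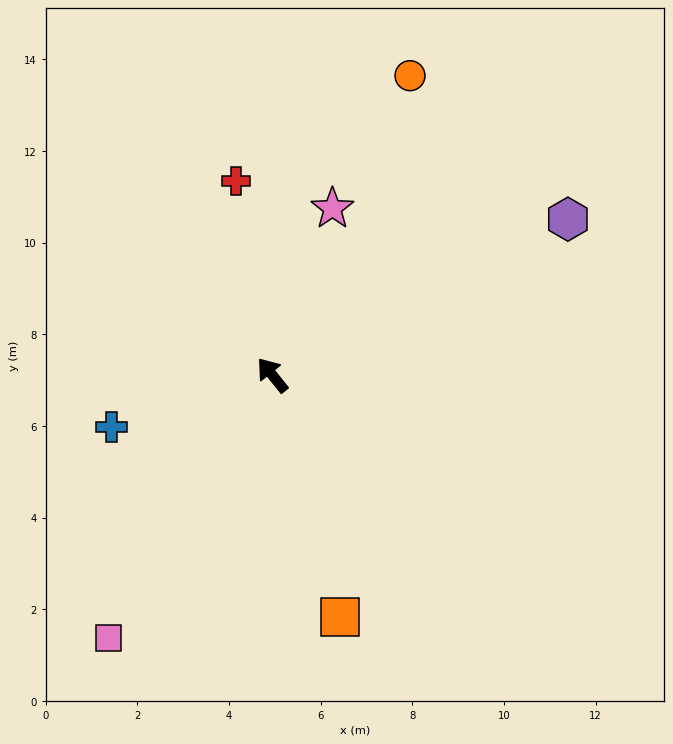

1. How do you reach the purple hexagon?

turn right 101°, forward 7.3 m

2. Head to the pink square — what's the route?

turn left 109°, forward 6.8 m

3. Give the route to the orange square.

turn left 157°, forward 5.5 m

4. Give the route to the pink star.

turn right 59°, forward 3.9 m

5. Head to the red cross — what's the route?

turn right 28°, forward 4.3 m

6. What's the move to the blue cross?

turn left 69°, forward 3.7 m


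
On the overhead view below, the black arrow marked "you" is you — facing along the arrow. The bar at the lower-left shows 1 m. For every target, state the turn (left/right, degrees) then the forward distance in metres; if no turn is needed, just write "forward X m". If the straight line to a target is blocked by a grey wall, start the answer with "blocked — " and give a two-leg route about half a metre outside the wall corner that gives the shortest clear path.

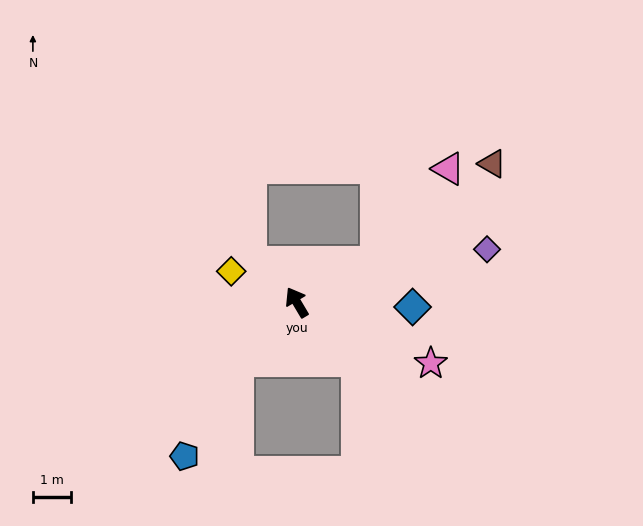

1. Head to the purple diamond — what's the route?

turn right 105°, forward 5.1 m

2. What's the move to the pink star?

turn right 145°, forward 3.8 m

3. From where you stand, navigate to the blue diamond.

turn right 123°, forward 3.0 m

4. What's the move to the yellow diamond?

turn left 34°, forward 1.9 m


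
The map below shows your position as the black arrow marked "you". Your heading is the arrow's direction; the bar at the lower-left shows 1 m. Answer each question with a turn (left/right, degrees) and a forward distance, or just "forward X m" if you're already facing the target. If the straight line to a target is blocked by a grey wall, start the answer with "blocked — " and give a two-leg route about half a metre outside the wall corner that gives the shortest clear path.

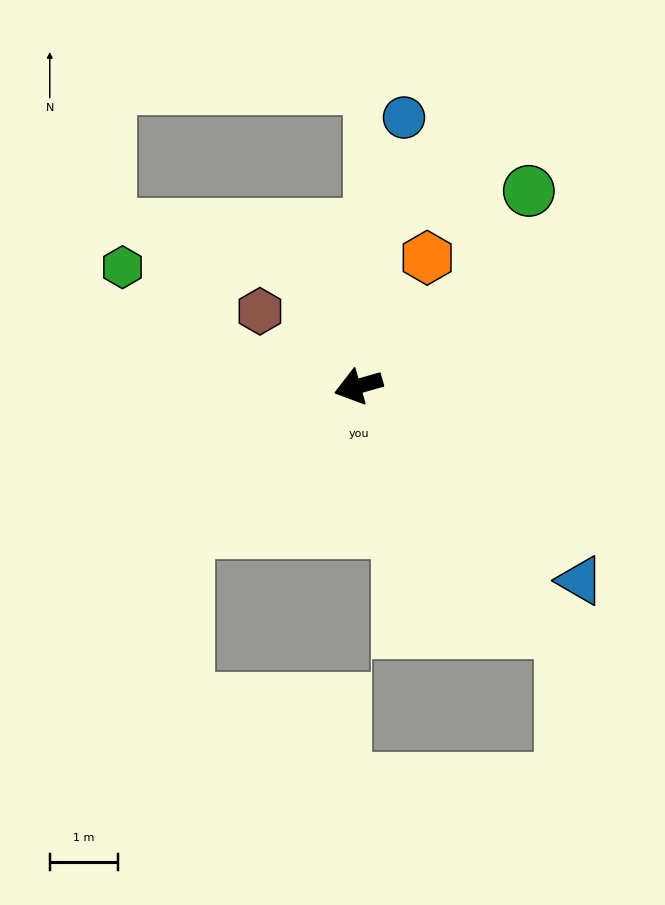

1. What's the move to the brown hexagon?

turn right 53°, forward 1.8 m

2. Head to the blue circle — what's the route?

turn right 116°, forward 4.0 m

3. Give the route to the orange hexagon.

turn right 134°, forward 2.1 m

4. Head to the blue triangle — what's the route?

turn left 123°, forward 4.3 m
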